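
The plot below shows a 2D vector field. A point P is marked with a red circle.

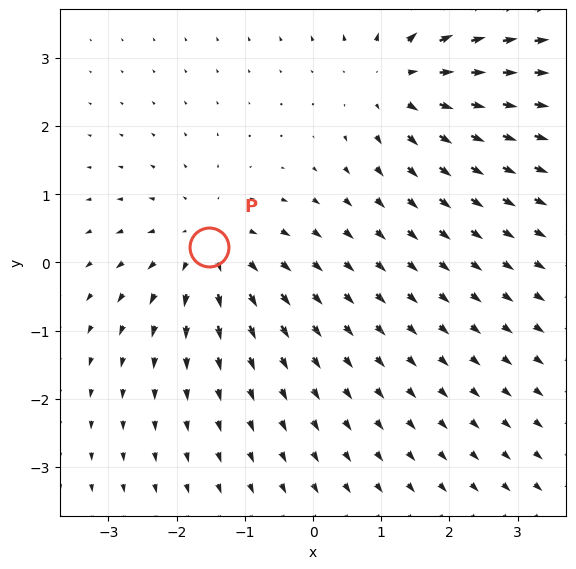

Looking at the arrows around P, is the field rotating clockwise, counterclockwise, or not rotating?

Near P at (-1.5, 0.2) the arrows show no circulation. The curl there is ≈0.

not rotating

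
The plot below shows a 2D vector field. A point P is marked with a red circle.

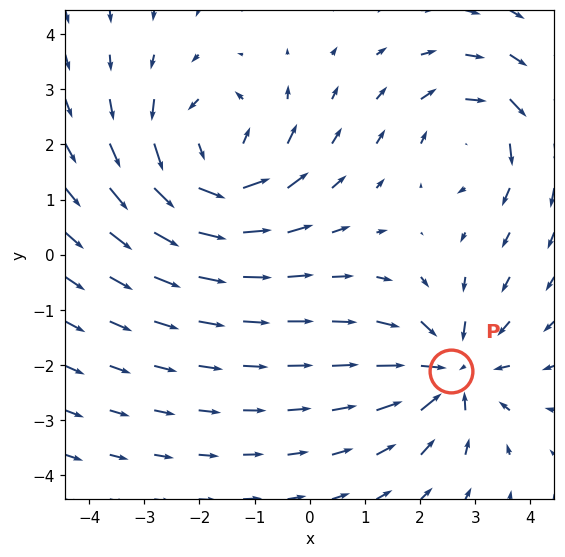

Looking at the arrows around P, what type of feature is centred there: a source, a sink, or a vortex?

sink

At P (2.6, -2.1) the arrows converge inward. Divergence about -5, curl ≈0 — negative divergence with near-zero curl is a sink.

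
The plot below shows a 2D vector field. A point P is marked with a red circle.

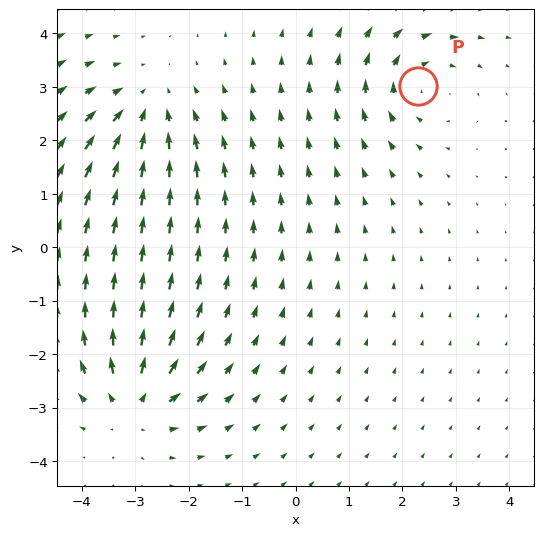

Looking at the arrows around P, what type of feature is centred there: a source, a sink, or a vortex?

vortex

At P (2.3, 3.0) the arrows circulate clockwise. Divergence ≈0, curl about -4 — near-zero divergence with nonzero curl is a vortex.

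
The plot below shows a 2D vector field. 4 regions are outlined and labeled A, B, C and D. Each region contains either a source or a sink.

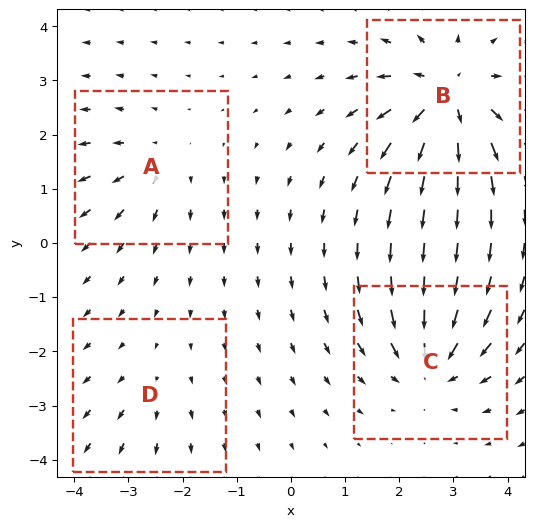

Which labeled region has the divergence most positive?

Divergence at each region's feature centre — A: about +3, B: about +7, C: about -6, D: about +2. Region B is most positive.

B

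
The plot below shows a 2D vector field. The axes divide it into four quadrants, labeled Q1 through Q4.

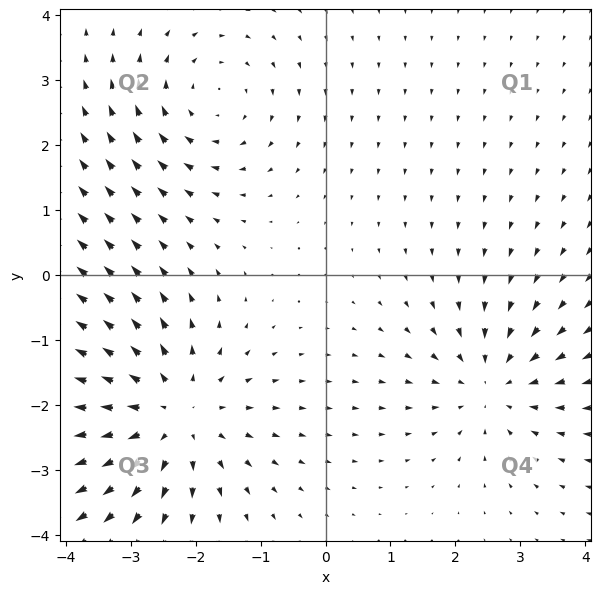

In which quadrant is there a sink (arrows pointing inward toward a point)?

The sink sits at approximately (2.6, -1.7), which lies in quadrant Q4. The divergence there is about -3, negative as expected for a sink.

Q4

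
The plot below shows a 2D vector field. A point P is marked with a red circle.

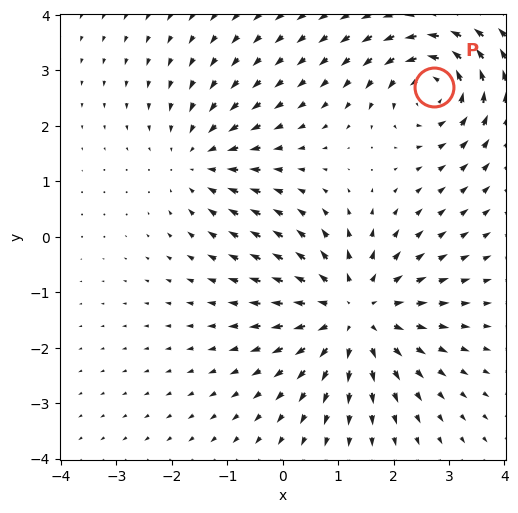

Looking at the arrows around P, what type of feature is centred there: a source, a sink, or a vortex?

vortex

At P (2.7, 2.7) the arrows circulate counterclockwise. Divergence ≈0, curl about +4 — near-zero divergence with nonzero curl is a vortex.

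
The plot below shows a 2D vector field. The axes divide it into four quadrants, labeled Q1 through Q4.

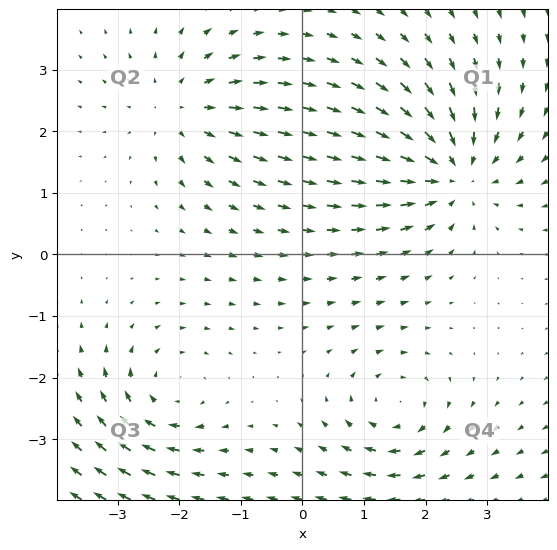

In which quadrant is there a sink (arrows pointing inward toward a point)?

Q1

The sink sits at approximately (2.4, 1.3), which lies in quadrant Q1. The divergence there is about -5, negative as expected for a sink.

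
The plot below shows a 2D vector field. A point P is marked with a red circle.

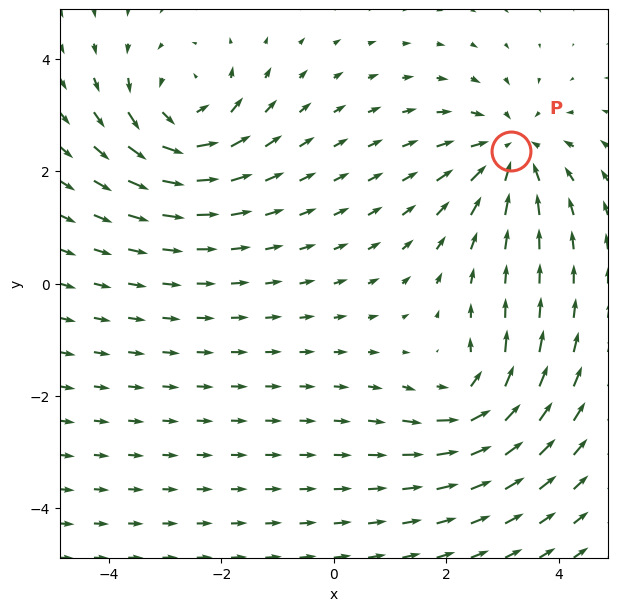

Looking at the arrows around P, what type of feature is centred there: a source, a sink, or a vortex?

At P (3.2, 2.4) the arrows converge inward. Divergence about -4, curl ≈0 — negative divergence with near-zero curl is a sink.

sink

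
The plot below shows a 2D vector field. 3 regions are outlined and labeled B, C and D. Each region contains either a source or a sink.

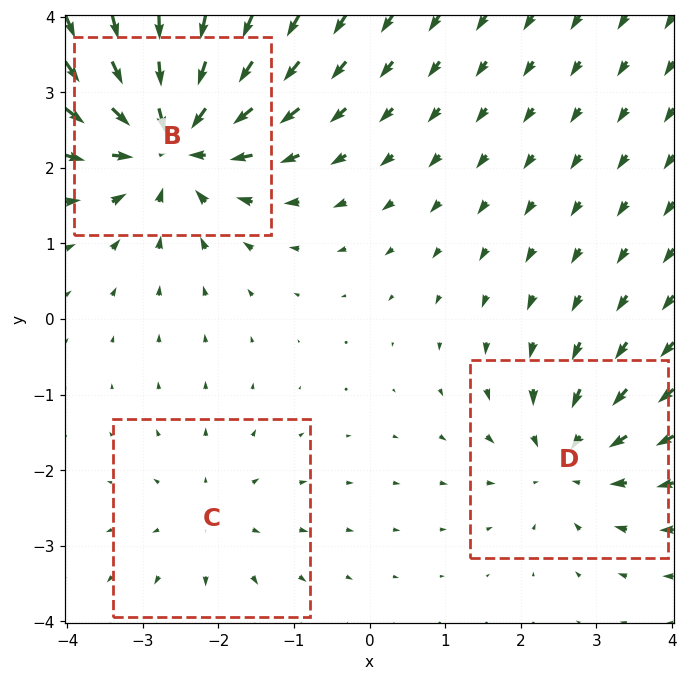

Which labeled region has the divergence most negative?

Divergence at each region's feature centre — B: about -6, C: about +2, D: about -3. Region B is most negative.

B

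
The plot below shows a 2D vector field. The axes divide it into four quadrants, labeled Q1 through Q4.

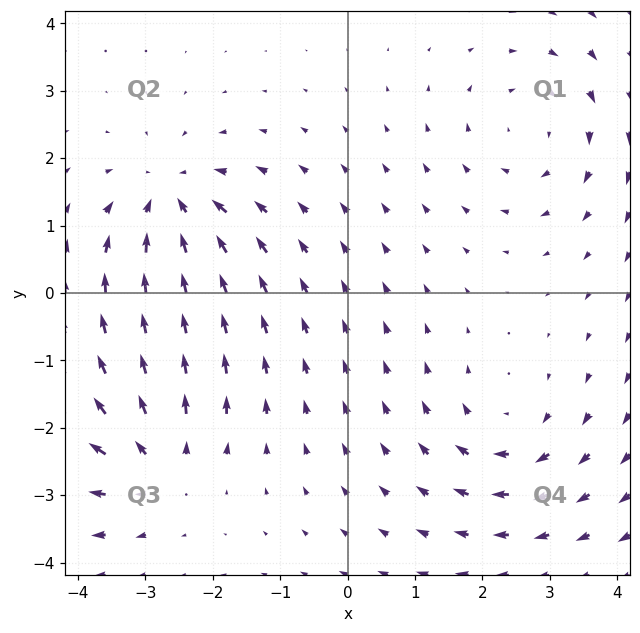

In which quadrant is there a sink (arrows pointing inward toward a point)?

The sink sits at approximately (-2.6, 1.4), which lies in quadrant Q2. The divergence there is about -5, negative as expected for a sink.

Q2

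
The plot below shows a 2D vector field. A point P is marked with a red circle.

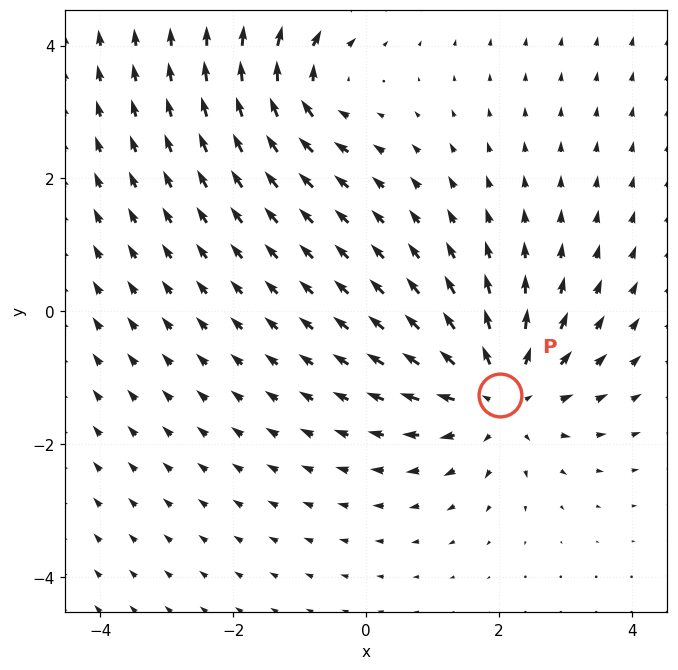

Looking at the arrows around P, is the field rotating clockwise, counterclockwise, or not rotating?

not rotating

Near P at (2.0, -1.3) the arrows show no circulation. The curl there is ≈0.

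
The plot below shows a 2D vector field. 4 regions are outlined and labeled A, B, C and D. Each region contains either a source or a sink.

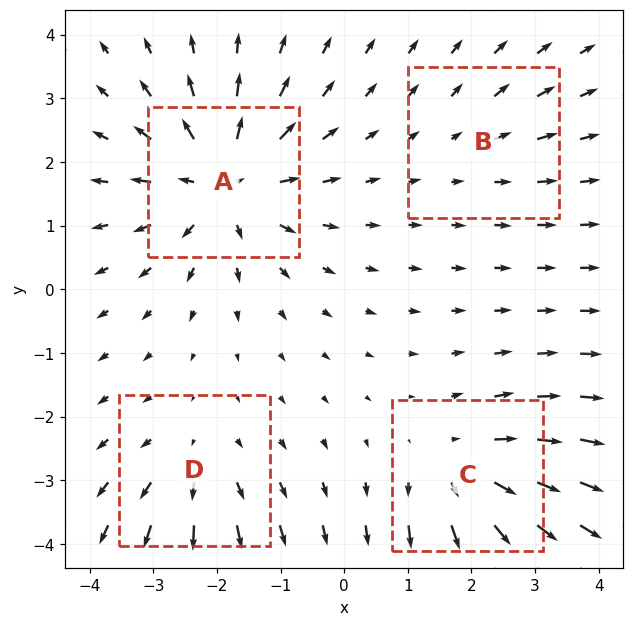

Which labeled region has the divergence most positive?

Divergence at each region's feature centre — A: about +6, B: about +2, C: about +5, D: about +3. Region A is most positive.

A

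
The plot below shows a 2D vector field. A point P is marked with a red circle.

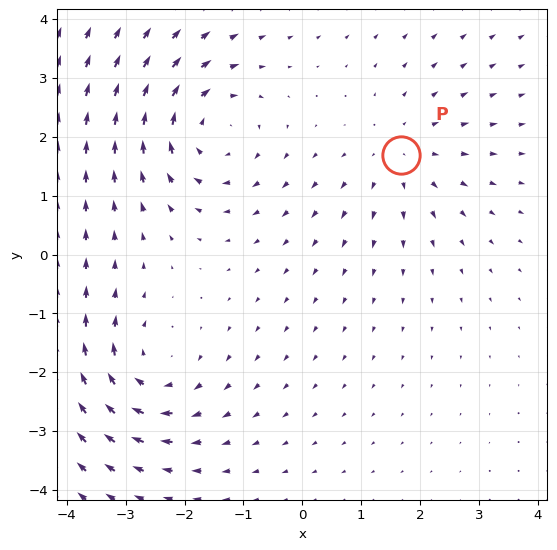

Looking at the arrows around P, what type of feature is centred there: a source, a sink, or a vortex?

At P (1.7, 1.7) the arrows spread outward. Divergence about +3, curl ≈0 — positive divergence with near-zero curl is a source.

source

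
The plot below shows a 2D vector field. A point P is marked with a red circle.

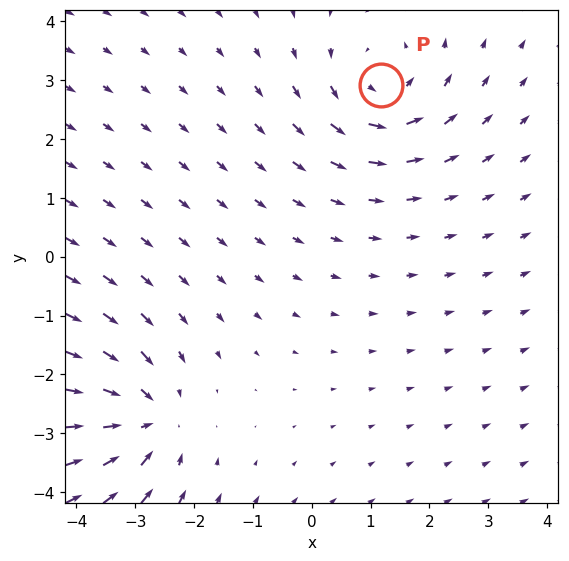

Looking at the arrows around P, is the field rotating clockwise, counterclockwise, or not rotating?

Near P at (1.2, 2.9) the arrows circulate counterclockwise. The curl (z-component) there is about +3; positive curl means counterclockwise rotation.

counterclockwise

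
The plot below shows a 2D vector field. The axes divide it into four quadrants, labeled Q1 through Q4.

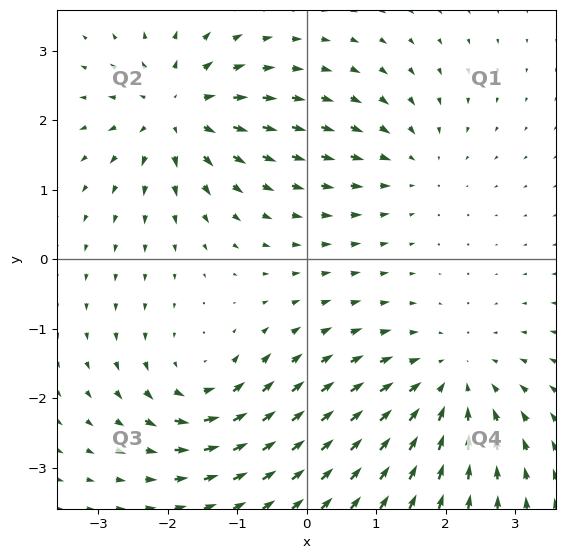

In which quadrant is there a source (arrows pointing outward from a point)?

The source sits at approximately (-1.9, 2.1), which lies in quadrant Q2. The divergence there is about +6, positive as expected for a source.

Q2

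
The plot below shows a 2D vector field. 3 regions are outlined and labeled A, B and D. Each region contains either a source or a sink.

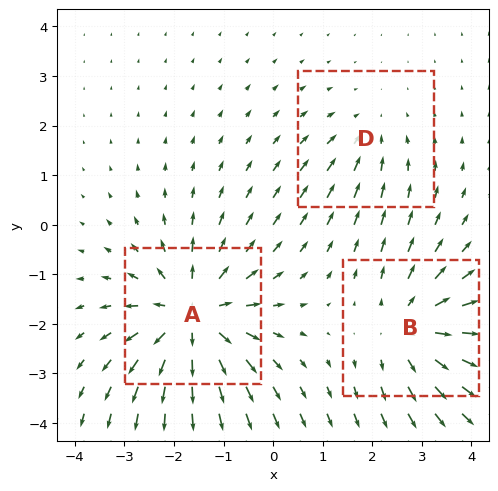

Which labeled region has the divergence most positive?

A

Divergence at each region's feature centre — A: about +5, B: about +3, D: about -2. Region A is most positive.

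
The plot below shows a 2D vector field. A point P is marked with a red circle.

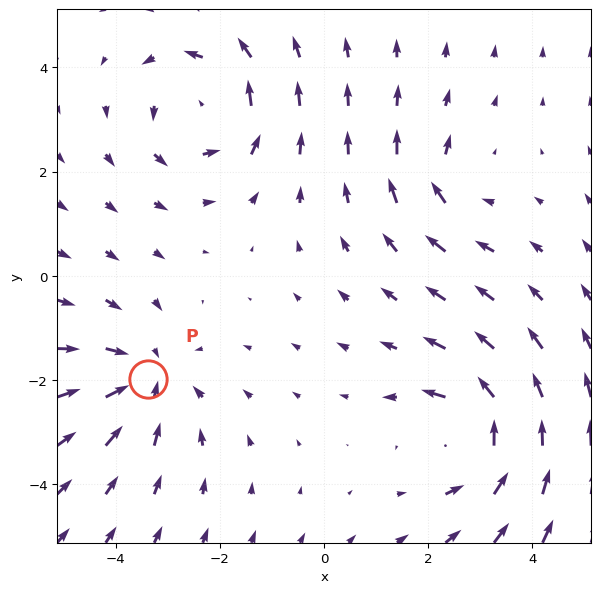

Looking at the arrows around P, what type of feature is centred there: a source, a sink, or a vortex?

sink

At P (-3.4, -2.0) the arrows converge inward. Divergence about -4, curl ≈0 — negative divergence with near-zero curl is a sink.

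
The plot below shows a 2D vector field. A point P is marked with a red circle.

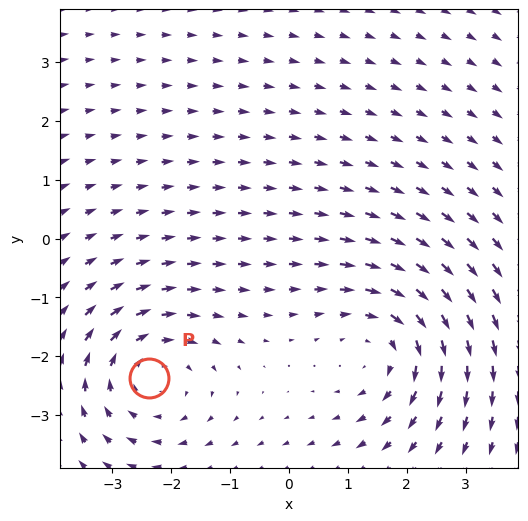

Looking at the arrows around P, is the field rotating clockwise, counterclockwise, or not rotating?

clockwise

Near P at (-2.4, -2.4) the arrows circulate clockwise. The curl (z-component) there is about -4; negative curl means clockwise rotation.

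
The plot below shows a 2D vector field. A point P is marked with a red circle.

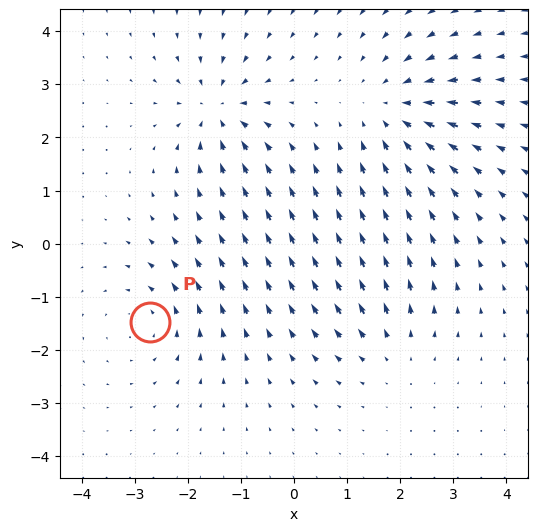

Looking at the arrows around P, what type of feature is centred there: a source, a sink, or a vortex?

At P (-2.7, -1.5) the arrows circulate counterclockwise. Divergence ≈0, curl about +3 — near-zero divergence with nonzero curl is a vortex.

vortex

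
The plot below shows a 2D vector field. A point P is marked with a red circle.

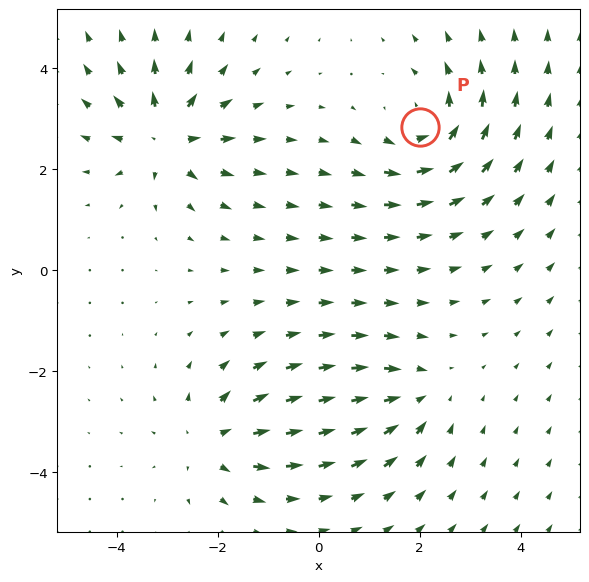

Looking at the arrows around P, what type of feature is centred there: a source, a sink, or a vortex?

At P (2.0, 2.8) the arrows circulate counterclockwise. Divergence ≈0, curl about +5 — near-zero divergence with nonzero curl is a vortex.

vortex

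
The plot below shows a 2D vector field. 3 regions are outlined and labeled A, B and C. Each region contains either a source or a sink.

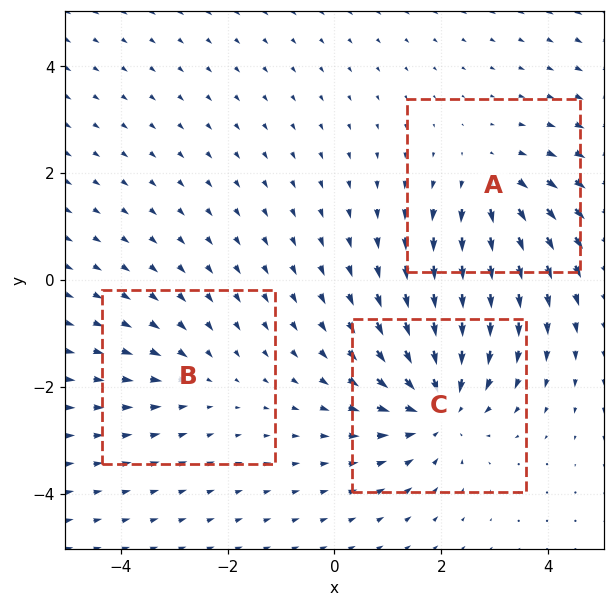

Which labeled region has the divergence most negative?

C

Divergence at each region's feature centre — A: about +3, B: about -2, C: about -4. Region C is most negative.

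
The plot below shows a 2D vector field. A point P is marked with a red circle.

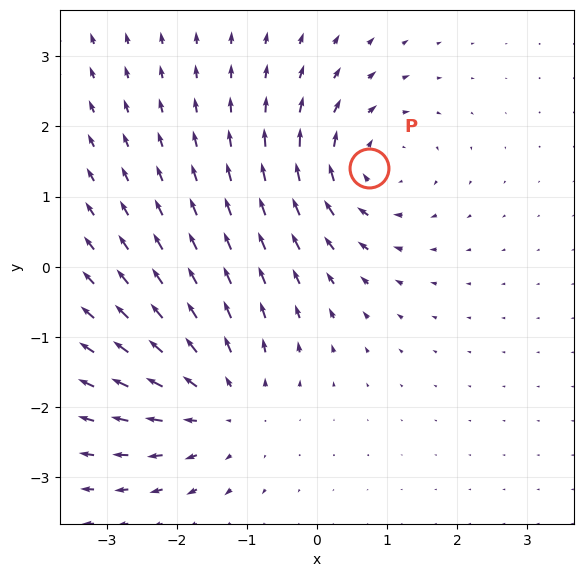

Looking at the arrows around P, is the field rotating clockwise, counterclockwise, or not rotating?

clockwise

Near P at (0.7, 1.4) the arrows circulate clockwise. The curl (z-component) there is about -4; negative curl means clockwise rotation.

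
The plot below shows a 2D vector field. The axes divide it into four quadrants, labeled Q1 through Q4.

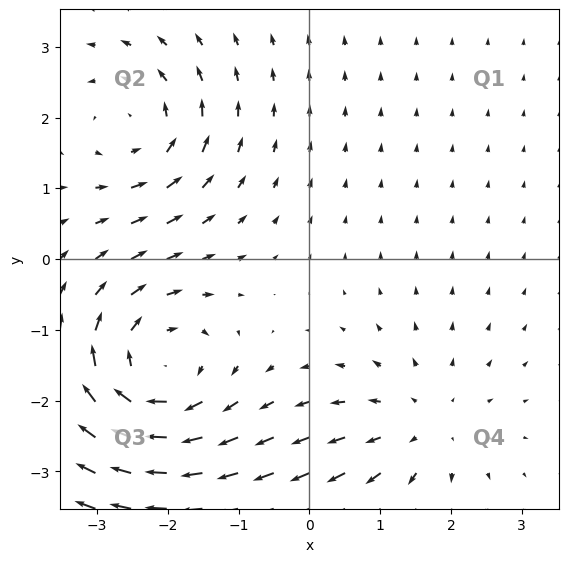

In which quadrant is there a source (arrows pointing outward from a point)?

The source sits at approximately (1.6, -2.4), which lies in quadrant Q4. The divergence there is about +3, positive as expected for a source.

Q4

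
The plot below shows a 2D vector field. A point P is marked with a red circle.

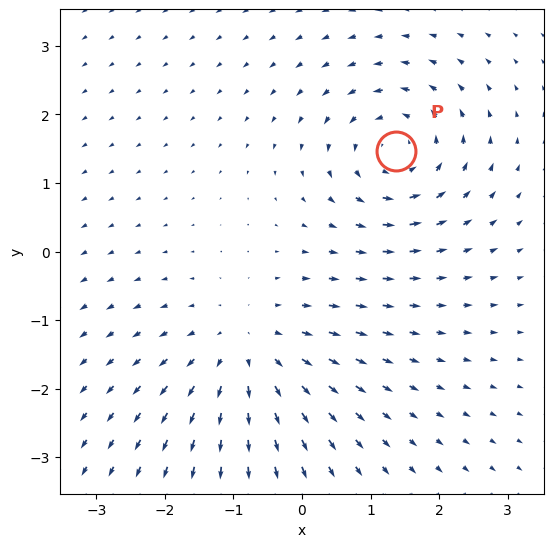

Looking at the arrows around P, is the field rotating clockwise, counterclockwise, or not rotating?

counterclockwise

Near P at (1.4, 1.5) the arrows circulate counterclockwise. The curl (z-component) there is about +4; positive curl means counterclockwise rotation.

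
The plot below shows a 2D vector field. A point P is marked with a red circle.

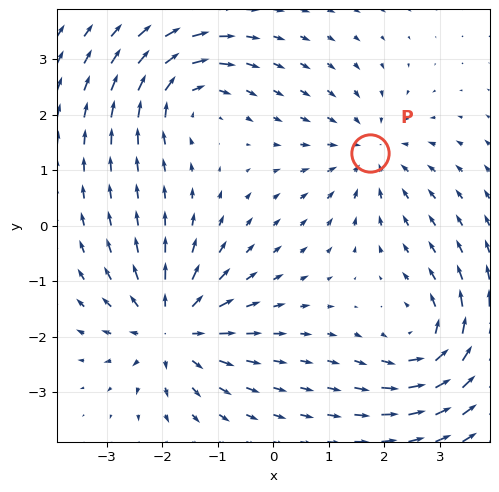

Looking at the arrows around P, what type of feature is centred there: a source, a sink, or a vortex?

At P (1.7, 1.3) the arrows converge inward. Divergence about -4, curl ≈0 — negative divergence with near-zero curl is a sink.

sink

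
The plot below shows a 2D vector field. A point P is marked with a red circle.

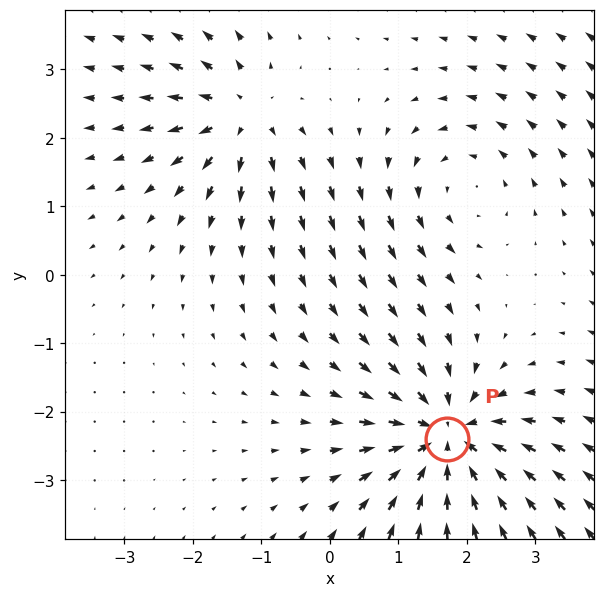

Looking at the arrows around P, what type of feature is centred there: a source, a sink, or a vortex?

sink

At P (1.7, -2.4) the arrows converge inward. Divergence about -6, curl ≈0 — negative divergence with near-zero curl is a sink.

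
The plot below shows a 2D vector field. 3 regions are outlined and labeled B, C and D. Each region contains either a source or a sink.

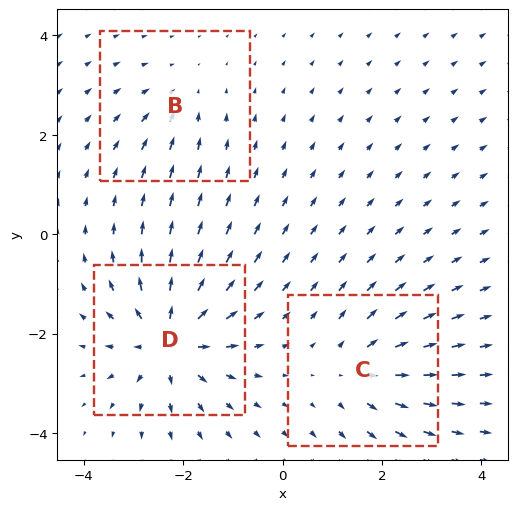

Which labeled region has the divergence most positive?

D

Divergence at each region's feature centre — B: about -2, C: about +3, D: about +6. Region D is most positive.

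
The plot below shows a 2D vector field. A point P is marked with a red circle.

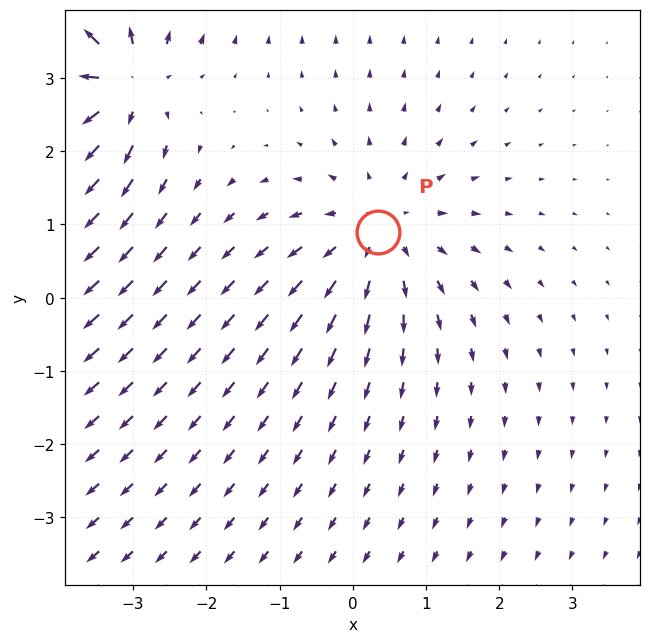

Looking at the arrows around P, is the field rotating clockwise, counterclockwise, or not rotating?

Near P at (0.3, 0.9) the arrows show no circulation. The curl there is ≈0.

not rotating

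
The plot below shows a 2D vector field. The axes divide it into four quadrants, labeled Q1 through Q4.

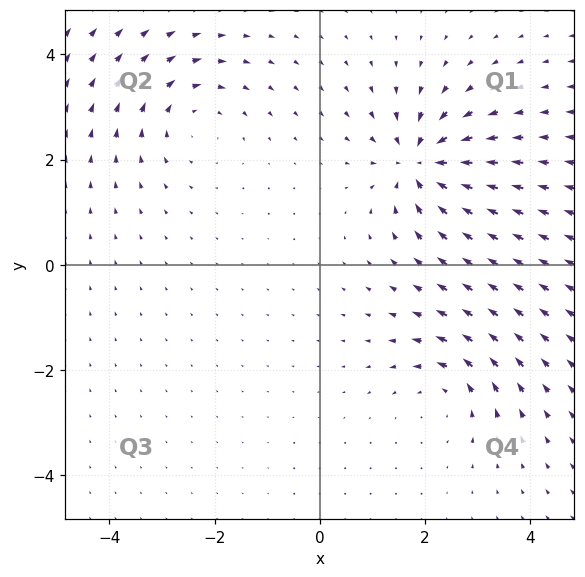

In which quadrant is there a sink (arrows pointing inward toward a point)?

The sink sits at approximately (1.9, 1.9), which lies in quadrant Q1. The divergence there is about -6, negative as expected for a sink.

Q1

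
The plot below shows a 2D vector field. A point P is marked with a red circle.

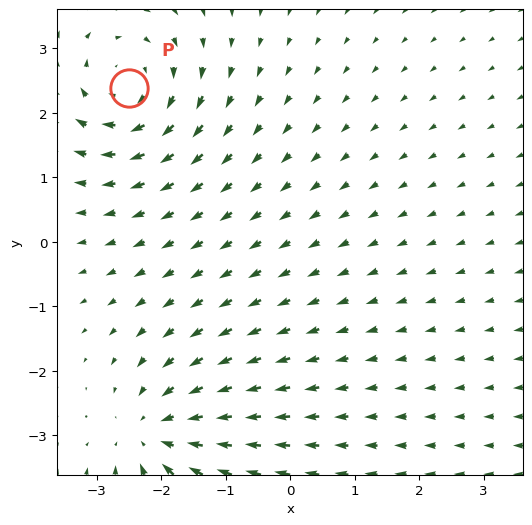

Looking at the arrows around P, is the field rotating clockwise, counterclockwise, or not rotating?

clockwise

Near P at (-2.5, 2.4) the arrows circulate clockwise. The curl (z-component) there is about -3; negative curl means clockwise rotation.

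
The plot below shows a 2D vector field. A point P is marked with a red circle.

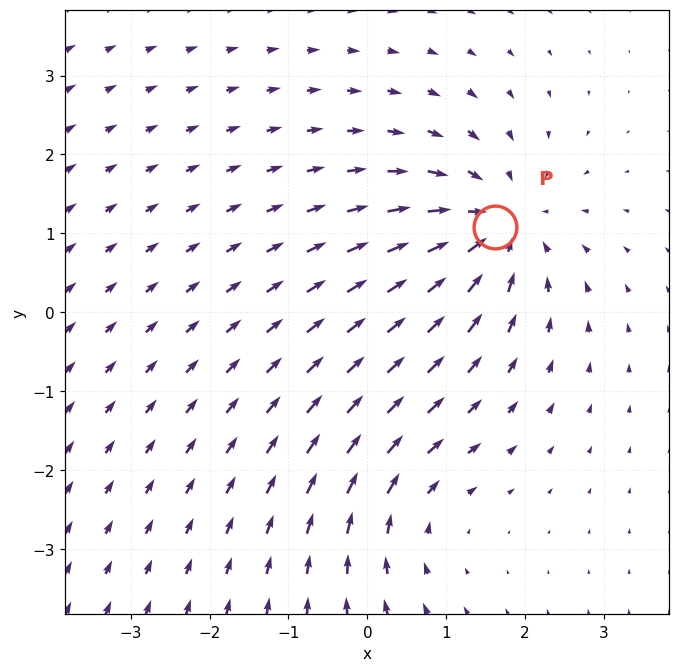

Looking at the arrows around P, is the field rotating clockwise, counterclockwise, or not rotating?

Near P at (1.6, 1.1) the arrows show no circulation. The curl there is ≈0.

not rotating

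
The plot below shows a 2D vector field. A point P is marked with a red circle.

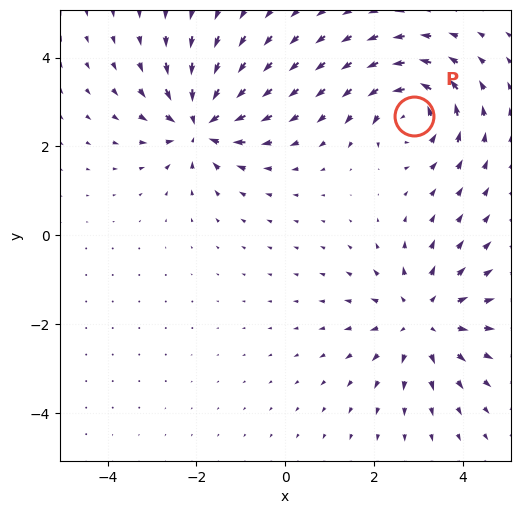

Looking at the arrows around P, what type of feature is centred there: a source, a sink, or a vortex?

At P (2.9, 2.7) the arrows circulate counterclockwise. Divergence ≈0, curl about +6 — near-zero divergence with nonzero curl is a vortex.

vortex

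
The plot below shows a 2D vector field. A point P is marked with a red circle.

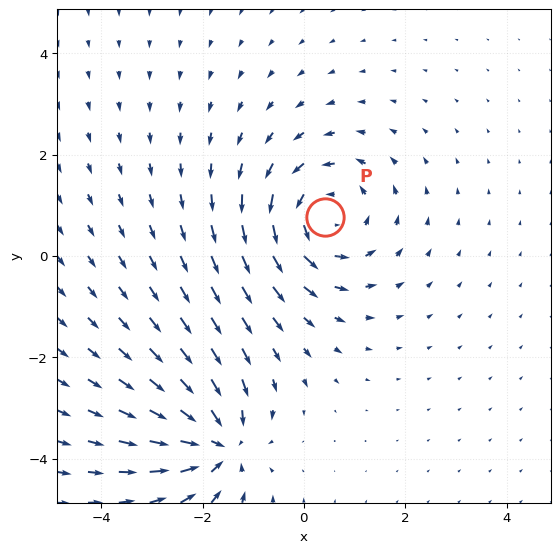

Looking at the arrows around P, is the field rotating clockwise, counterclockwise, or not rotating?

counterclockwise

Near P at (0.4, 0.8) the arrows circulate counterclockwise. The curl (z-component) there is about +4; positive curl means counterclockwise rotation.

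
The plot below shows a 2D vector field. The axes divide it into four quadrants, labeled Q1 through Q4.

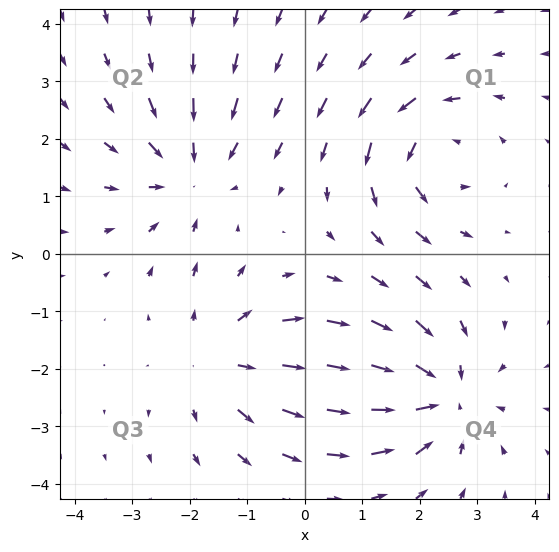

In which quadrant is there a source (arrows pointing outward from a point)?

The source sits at approximately (-1.4, -1.8), which lies in quadrant Q3. The divergence there is about +4, positive as expected for a source.

Q3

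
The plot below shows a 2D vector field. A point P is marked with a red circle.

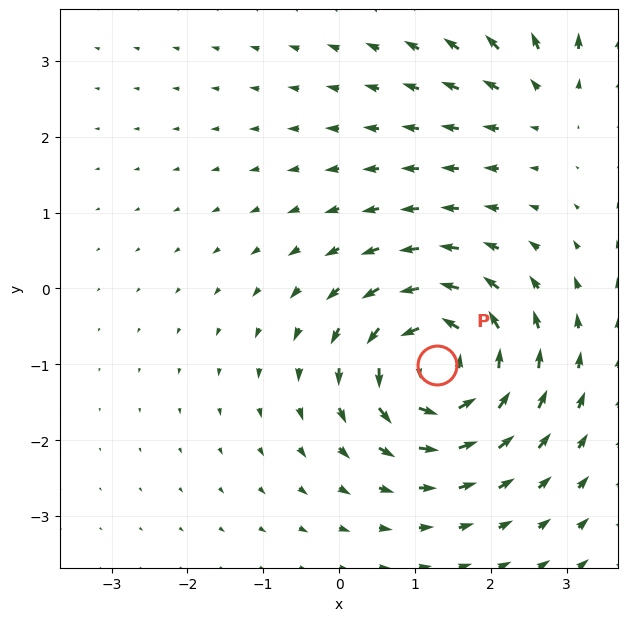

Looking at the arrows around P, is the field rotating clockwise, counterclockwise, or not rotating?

counterclockwise

Near P at (1.3, -1.0) the arrows circulate counterclockwise. The curl (z-component) there is about +7; positive curl means counterclockwise rotation.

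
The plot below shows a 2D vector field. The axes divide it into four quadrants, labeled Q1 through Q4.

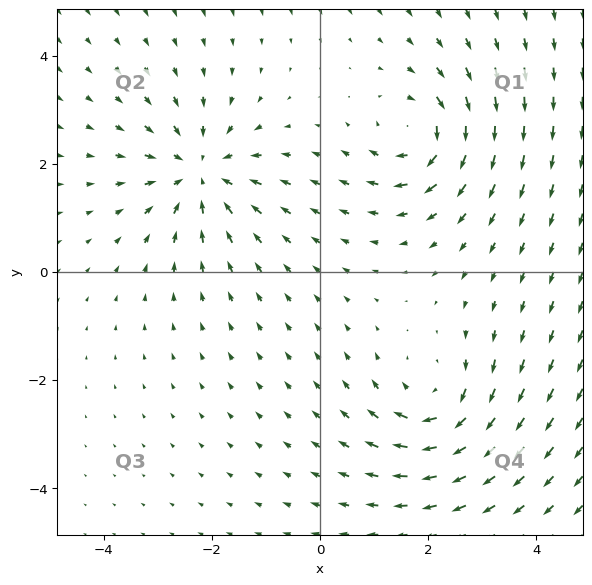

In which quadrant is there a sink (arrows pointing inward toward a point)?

The sink sits at approximately (-2.2, 1.8), which lies in quadrant Q2. The divergence there is about -5, negative as expected for a sink.

Q2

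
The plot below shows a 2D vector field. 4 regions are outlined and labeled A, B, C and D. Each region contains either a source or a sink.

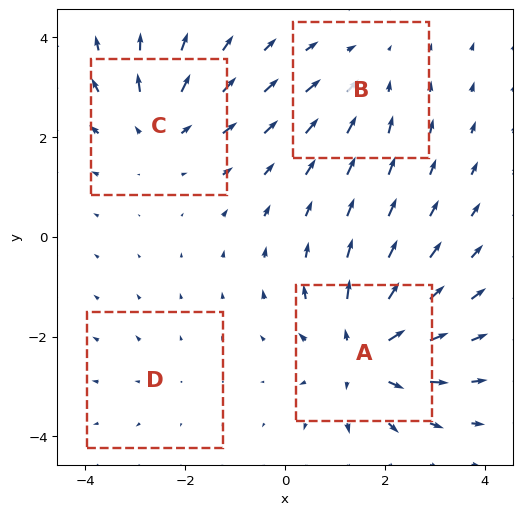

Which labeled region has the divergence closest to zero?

D

Divergence at each region's feature centre — A: about +7, B: about -3, C: about +5, D: about +2. Region D is closest to zero.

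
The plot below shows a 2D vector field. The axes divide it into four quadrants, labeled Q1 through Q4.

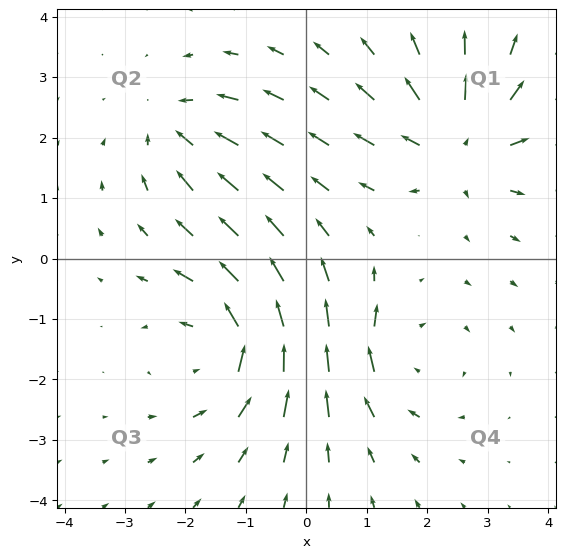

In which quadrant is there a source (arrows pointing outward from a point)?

Q1

The source sits at approximately (2.5, 1.9), which lies in quadrant Q1. The divergence there is about +4, positive as expected for a source.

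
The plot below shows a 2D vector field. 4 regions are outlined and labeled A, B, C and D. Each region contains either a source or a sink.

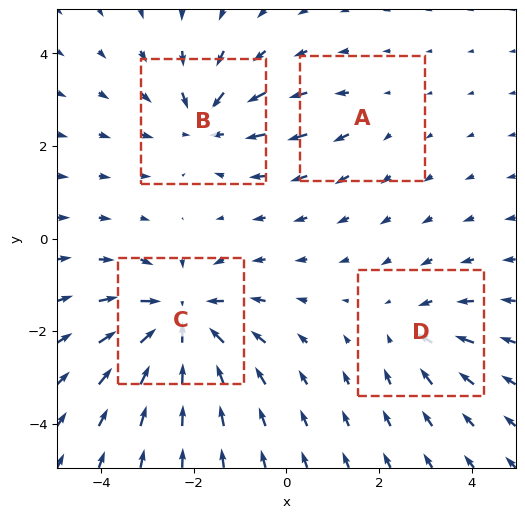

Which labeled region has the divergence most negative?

C

Divergence at each region's feature centre — A: about +2, B: about -4, C: about -6, D: about -3. Region C is most negative.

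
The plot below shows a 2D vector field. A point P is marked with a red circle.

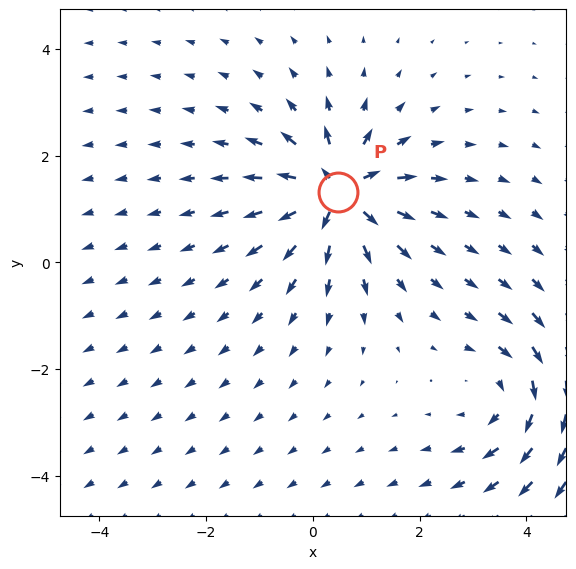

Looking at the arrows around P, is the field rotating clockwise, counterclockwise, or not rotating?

Near P at (0.5, 1.3) the arrows show no circulation. The curl there is ≈0.

not rotating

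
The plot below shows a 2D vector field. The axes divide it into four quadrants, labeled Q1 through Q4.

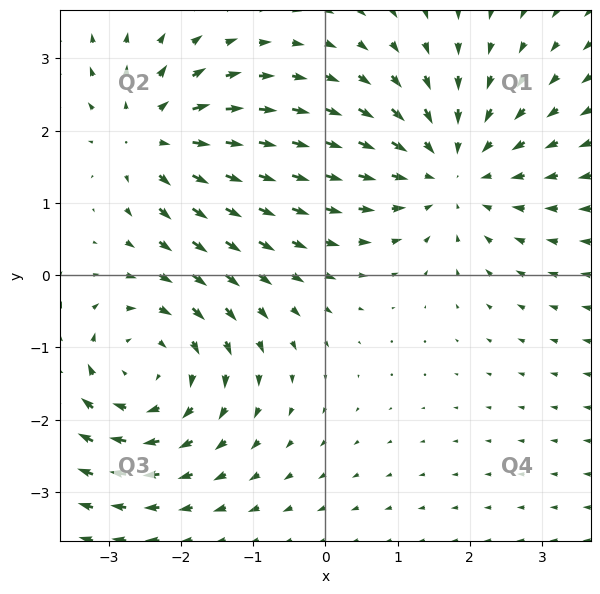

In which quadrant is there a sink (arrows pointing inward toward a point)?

Q1

The sink sits at approximately (1.7, 1.4), which lies in quadrant Q1. The divergence there is about -3, negative as expected for a sink.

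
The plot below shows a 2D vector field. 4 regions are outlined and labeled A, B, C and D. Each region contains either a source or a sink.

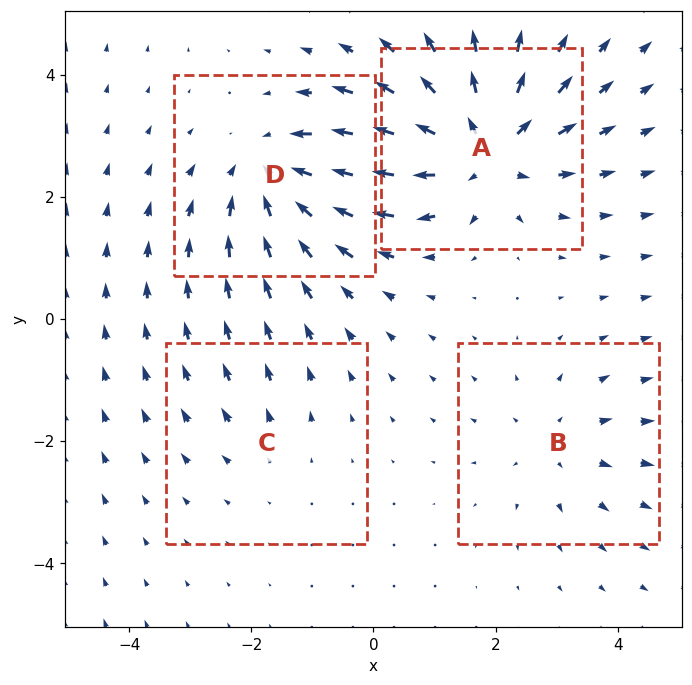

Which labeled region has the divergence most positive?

Divergence at each region's feature centre — A: about +7, B: about +3, C: about +2, D: about -5. Region A is most positive.

A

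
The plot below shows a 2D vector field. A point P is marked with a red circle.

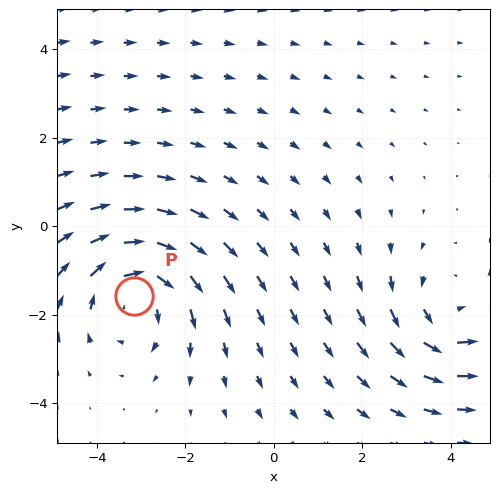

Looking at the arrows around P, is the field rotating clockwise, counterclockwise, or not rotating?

Near P at (-3.2, -1.6) the arrows circulate clockwise. The curl (z-component) there is about -4; negative curl means clockwise rotation.

clockwise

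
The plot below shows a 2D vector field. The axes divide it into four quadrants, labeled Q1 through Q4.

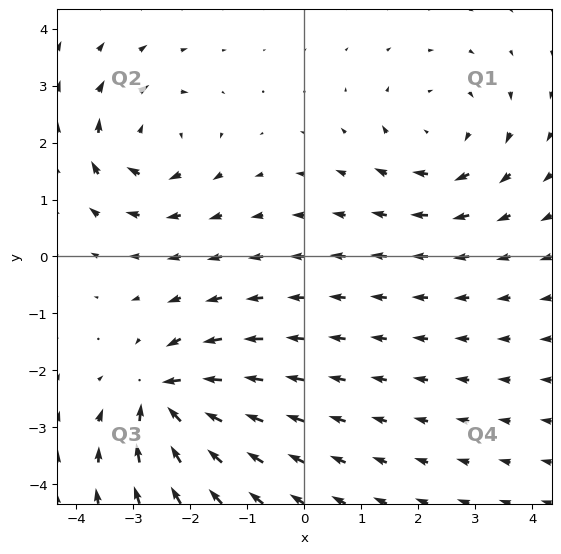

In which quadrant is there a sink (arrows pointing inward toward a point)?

The sink sits at approximately (-2.5, -2.5), which lies in quadrant Q3. The divergence there is about -7, negative as expected for a sink.

Q3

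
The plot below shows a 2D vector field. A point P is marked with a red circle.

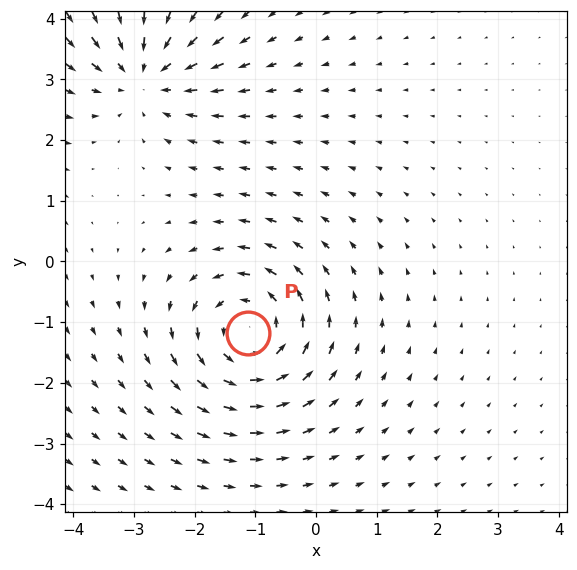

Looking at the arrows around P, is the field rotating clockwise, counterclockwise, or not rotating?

counterclockwise

Near P at (-1.1, -1.2) the arrows circulate counterclockwise. The curl (z-component) there is about +5; positive curl means counterclockwise rotation.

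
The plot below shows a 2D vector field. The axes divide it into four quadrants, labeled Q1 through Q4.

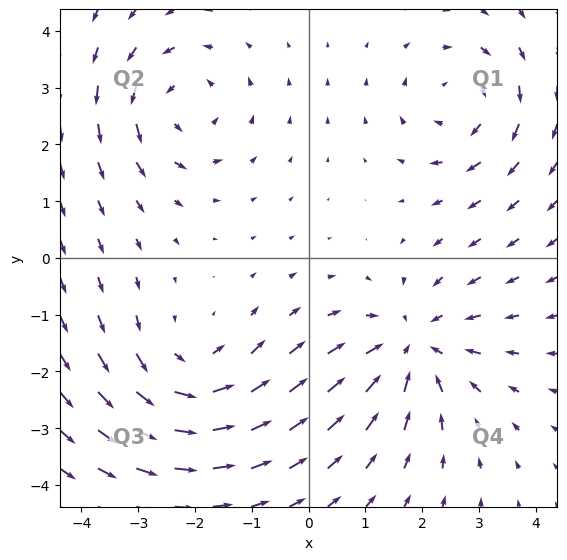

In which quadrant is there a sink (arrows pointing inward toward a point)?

Q4

The sink sits at approximately (1.8, -1.6), which lies in quadrant Q4. The divergence there is about -4, negative as expected for a sink.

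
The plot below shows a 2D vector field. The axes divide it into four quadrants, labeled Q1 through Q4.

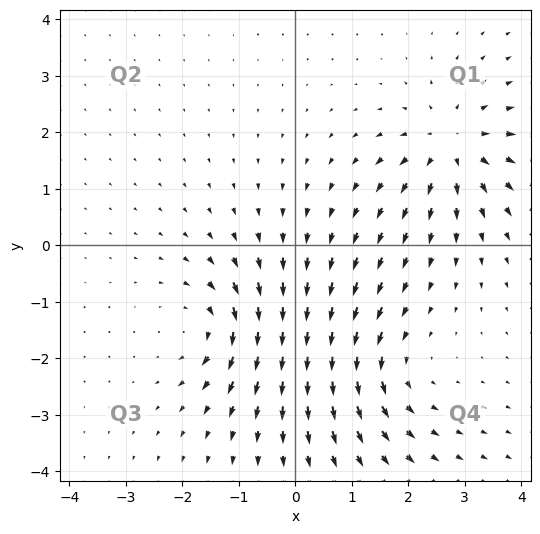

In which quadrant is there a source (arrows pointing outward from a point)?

The source sits at approximately (2.8, 1.8), which lies in quadrant Q1. The divergence there is about +5, positive as expected for a source.

Q1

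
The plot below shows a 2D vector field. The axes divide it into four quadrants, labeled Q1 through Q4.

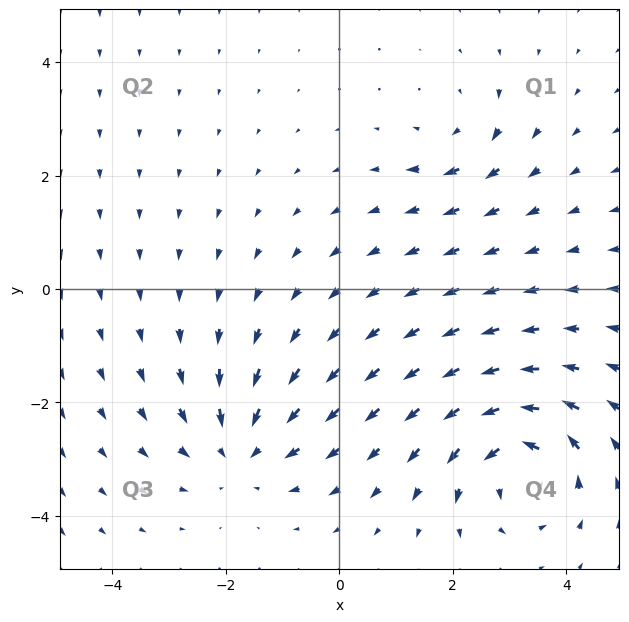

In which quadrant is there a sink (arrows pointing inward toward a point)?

Q3

The sink sits at approximately (-1.7, -2.8), which lies in quadrant Q3. The divergence there is about -3, negative as expected for a sink.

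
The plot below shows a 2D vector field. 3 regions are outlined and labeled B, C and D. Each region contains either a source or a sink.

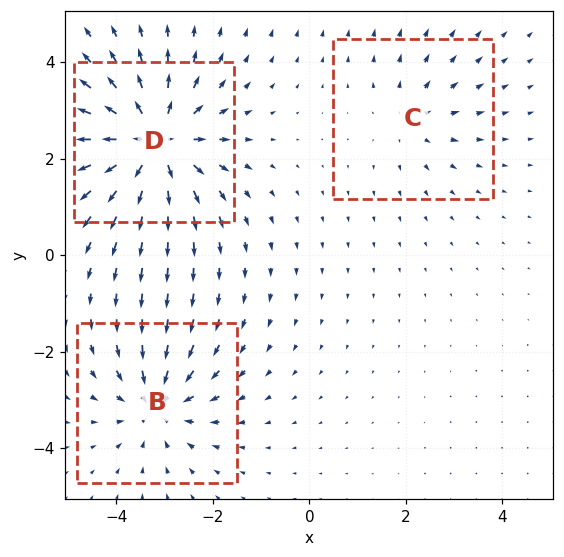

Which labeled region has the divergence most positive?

D

Divergence at each region's feature centre — B: about -4, C: about +2, D: about +5. Region D is most positive.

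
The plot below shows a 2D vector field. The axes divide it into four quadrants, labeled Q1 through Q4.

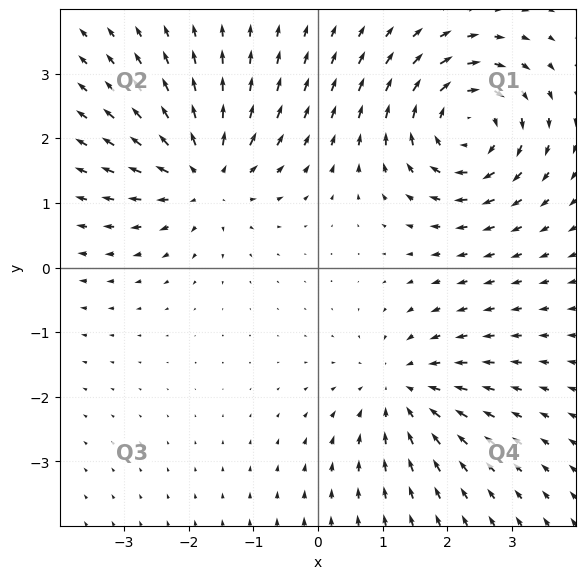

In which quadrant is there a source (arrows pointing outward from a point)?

Q2

The source sits at approximately (-1.8, 1.4), which lies in quadrant Q2. The divergence there is about +5, positive as expected for a source.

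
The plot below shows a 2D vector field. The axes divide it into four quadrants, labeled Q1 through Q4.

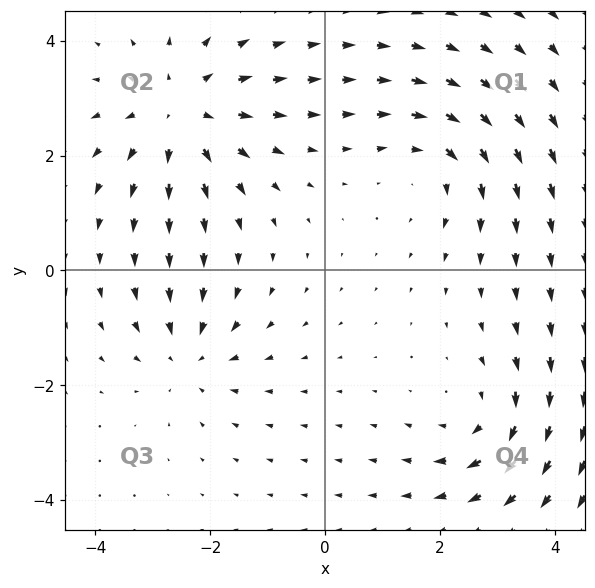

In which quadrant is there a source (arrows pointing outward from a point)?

The source sits at approximately (-2.5, 2.8), which lies in quadrant Q2. The divergence there is about +4, positive as expected for a source.

Q2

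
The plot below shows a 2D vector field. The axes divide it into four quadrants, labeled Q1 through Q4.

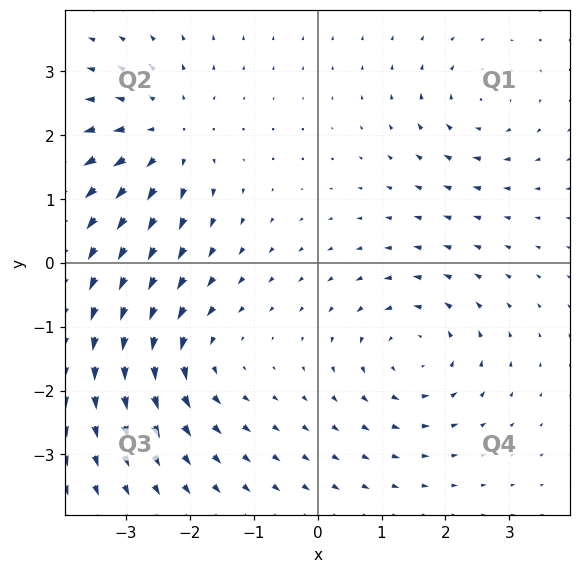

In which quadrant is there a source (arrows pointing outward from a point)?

Q2

The source sits at approximately (-2.4, 2.0), which lies in quadrant Q2. The divergence there is about +5, positive as expected for a source.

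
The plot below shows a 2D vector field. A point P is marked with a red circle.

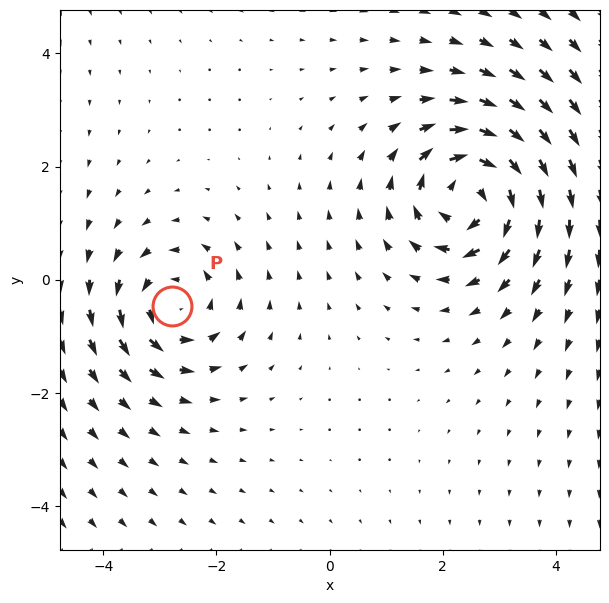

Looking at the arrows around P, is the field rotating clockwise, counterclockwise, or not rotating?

Near P at (-2.8, -0.5) the arrows circulate counterclockwise. The curl (z-component) there is about +4; positive curl means counterclockwise rotation.

counterclockwise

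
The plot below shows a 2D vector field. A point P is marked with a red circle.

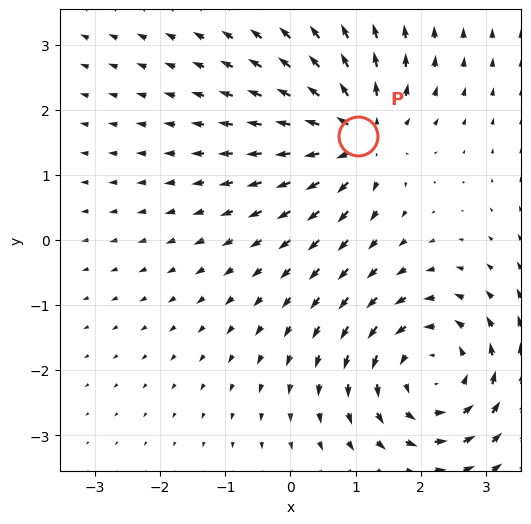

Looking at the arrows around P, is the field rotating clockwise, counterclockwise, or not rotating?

not rotating

Near P at (1.0, 1.6) the arrows show no circulation. The curl there is ≈0.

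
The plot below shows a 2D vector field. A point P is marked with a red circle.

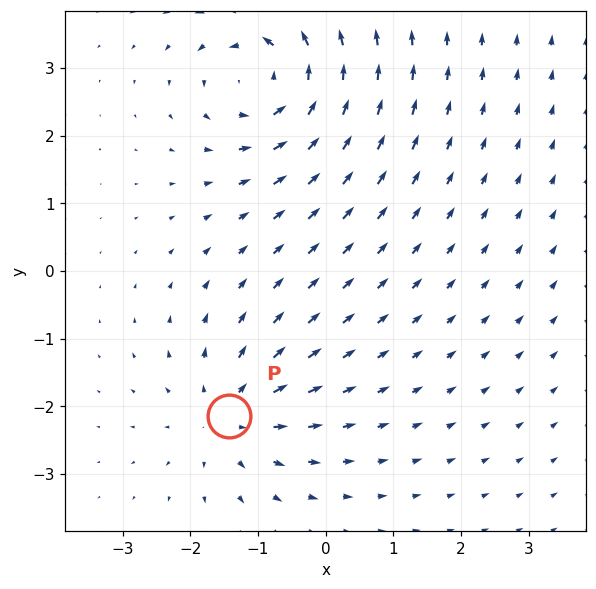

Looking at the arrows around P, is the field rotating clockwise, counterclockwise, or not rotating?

not rotating

Near P at (-1.4, -2.1) the arrows show no circulation. The curl there is ≈0.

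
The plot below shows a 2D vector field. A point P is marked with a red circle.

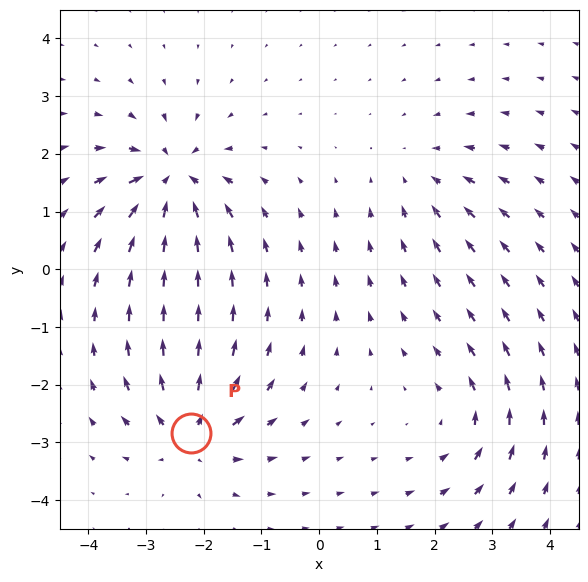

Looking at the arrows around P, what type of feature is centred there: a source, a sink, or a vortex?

source

At P (-2.2, -2.8) the arrows spread outward. Divergence about +5, curl ≈0 — positive divergence with near-zero curl is a source.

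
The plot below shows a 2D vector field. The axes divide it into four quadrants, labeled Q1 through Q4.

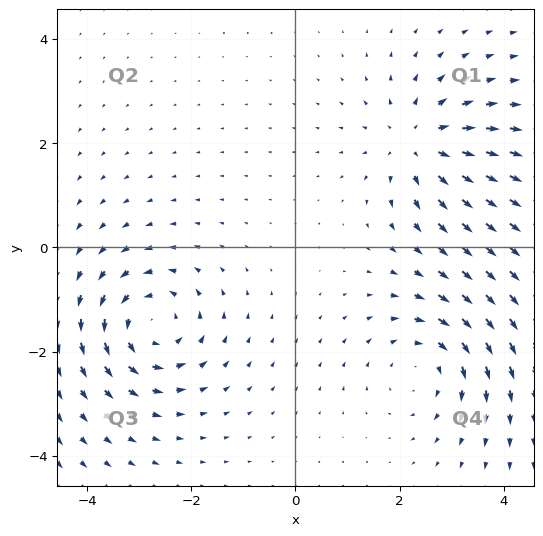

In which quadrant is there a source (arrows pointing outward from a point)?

Q1

The source sits at approximately (2.4, 2.0), which lies in quadrant Q1. The divergence there is about +5, positive as expected for a source.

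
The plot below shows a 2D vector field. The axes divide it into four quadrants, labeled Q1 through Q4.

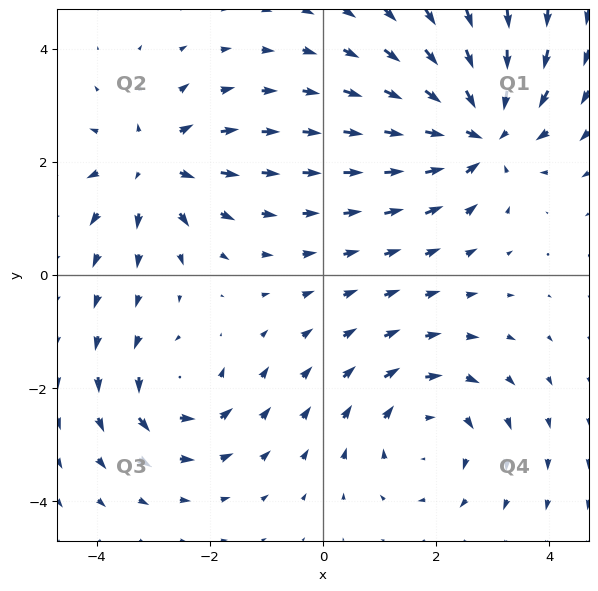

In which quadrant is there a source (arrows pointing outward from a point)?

Q2

The source sits at approximately (-3.0, 2.0), which lies in quadrant Q2. The divergence there is about +4, positive as expected for a source.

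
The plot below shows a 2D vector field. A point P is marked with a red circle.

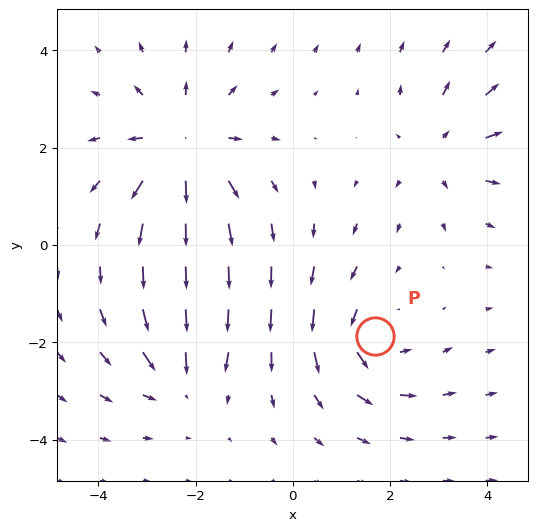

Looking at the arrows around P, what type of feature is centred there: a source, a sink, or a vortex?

At P (1.7, -1.9) the arrows circulate counterclockwise. Divergence ≈0, curl about +4 — near-zero divergence with nonzero curl is a vortex.

vortex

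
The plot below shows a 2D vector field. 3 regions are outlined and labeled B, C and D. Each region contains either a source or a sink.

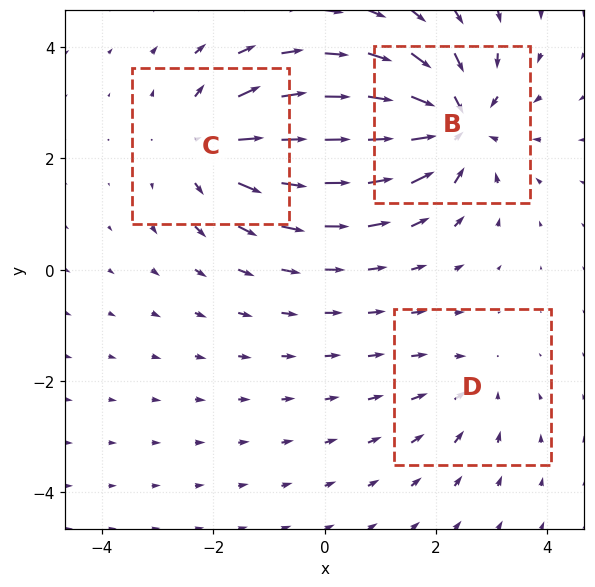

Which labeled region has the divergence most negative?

B

Divergence at each region's feature centre — B: about -5, C: about +3, D: about -2. Region B is most negative.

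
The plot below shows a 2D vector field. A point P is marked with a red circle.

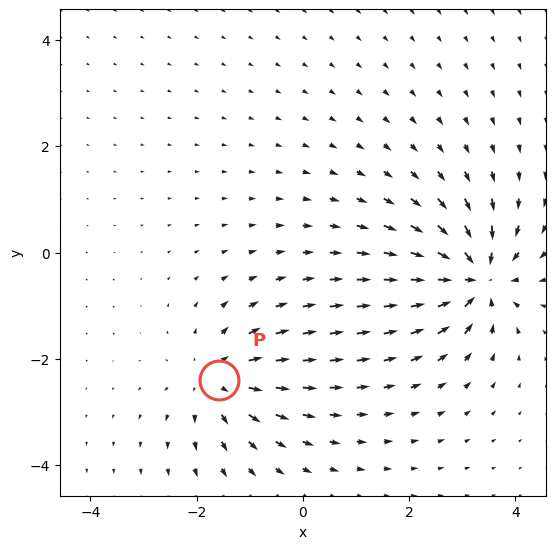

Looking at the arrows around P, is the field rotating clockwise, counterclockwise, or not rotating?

Near P at (-1.6, -2.4) the arrows show no circulation. The curl there is ≈0.

not rotating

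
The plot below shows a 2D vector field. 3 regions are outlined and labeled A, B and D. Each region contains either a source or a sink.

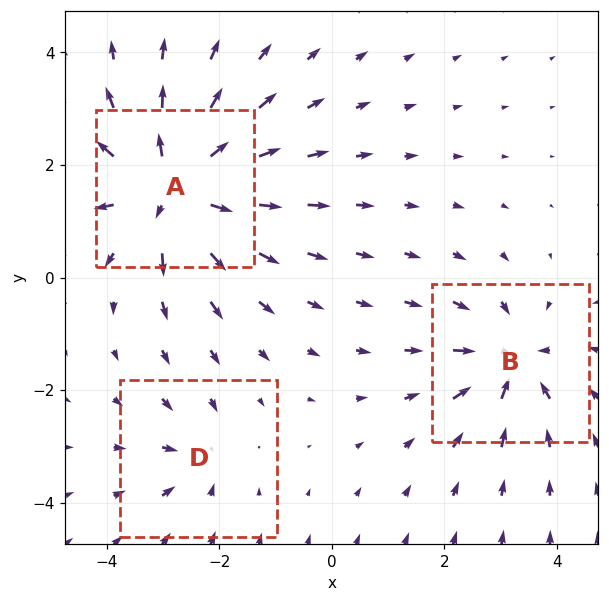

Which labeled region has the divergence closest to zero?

D

Divergence at each region's feature centre — A: about +6, B: about -4, D: about -2. Region D is closest to zero.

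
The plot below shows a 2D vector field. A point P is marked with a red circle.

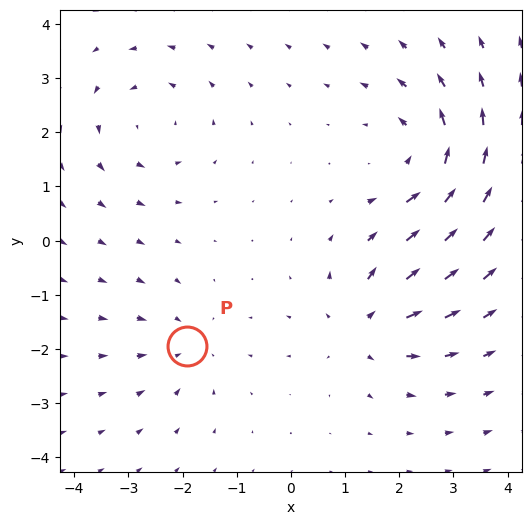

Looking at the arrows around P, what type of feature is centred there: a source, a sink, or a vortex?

At P (-1.9, -1.9) the arrows converge inward. Divergence about -3, curl ≈0 — negative divergence with near-zero curl is a sink.

sink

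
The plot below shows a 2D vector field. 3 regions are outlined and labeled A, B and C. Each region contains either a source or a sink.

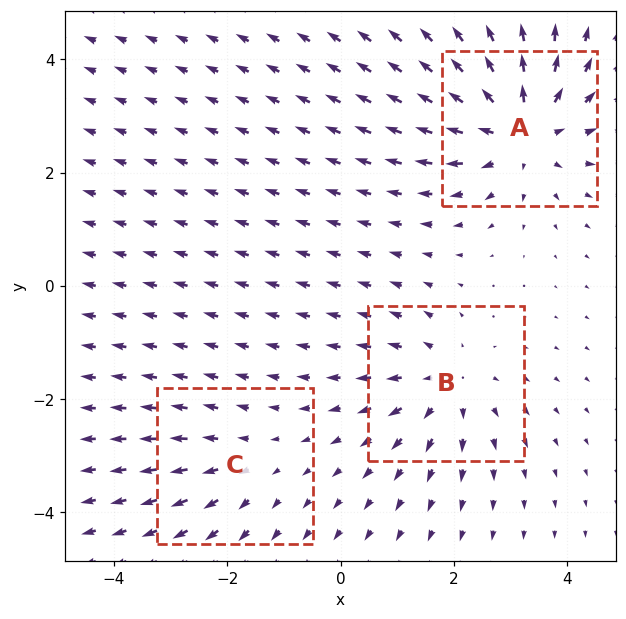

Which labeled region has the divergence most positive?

Divergence at each region's feature centre — A: about +5, B: about +3, C: about +2. Region A is most positive.

A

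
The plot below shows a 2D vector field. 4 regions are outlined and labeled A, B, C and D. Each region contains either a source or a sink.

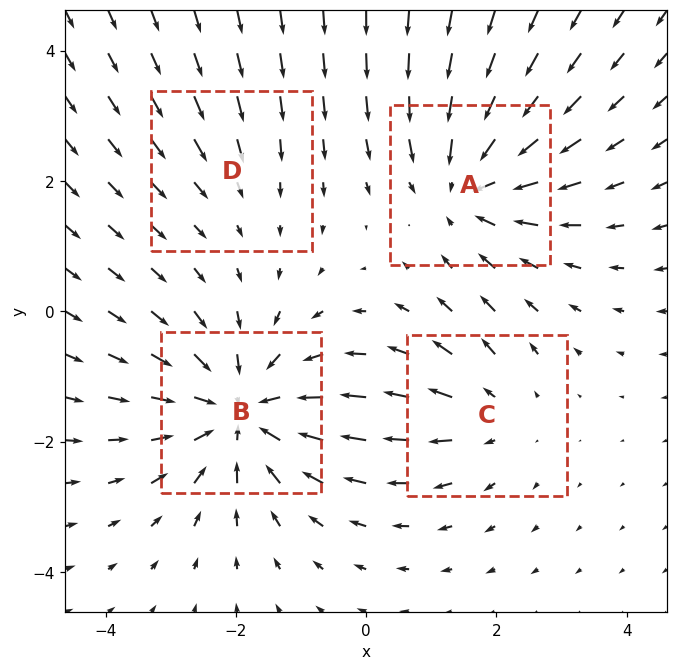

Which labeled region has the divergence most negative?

Divergence at each region's feature centre — A: about -4, B: about -5, C: about +3, D: about -2. Region B is most negative.

B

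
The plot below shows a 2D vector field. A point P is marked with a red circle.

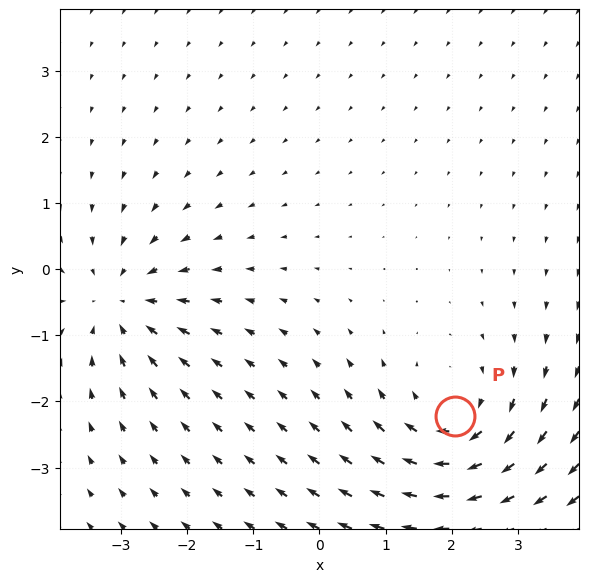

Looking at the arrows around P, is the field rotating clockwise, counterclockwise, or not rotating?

Near P at (2.0, -2.2) the arrows circulate clockwise. The curl (z-component) there is about -3; negative curl means clockwise rotation.

clockwise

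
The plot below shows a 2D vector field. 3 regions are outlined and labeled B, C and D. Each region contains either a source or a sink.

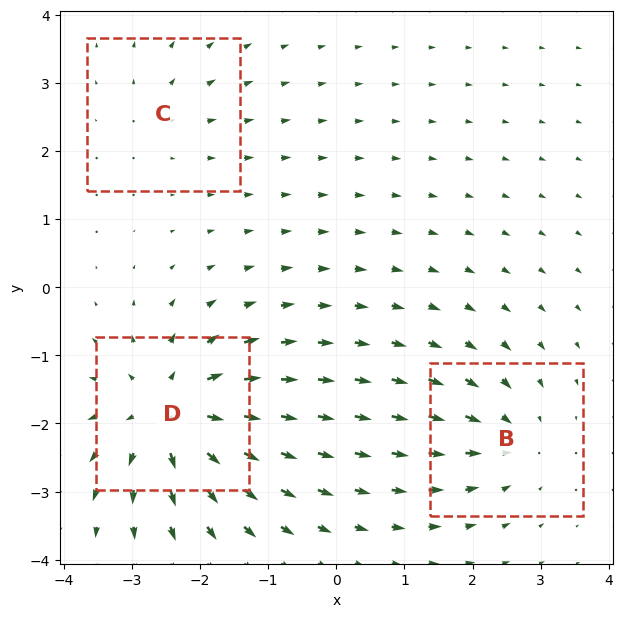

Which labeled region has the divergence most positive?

Divergence at each region's feature centre — B: about -4, C: about +2, D: about +6. Region D is most positive.

D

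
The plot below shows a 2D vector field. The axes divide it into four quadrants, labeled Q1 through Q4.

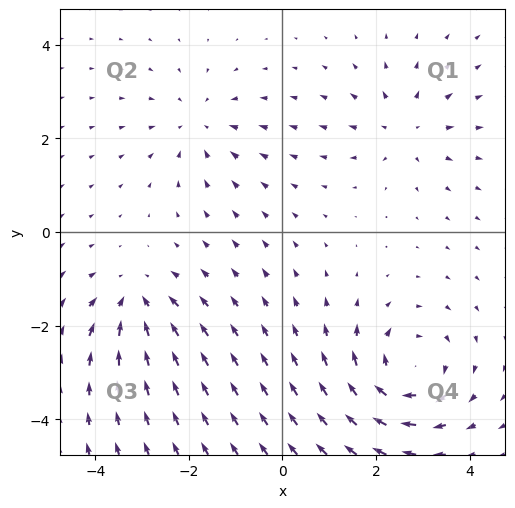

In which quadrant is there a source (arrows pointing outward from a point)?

Q1

The source sits at approximately (2.6, 2.2), which lies in quadrant Q1. The divergence there is about +3, positive as expected for a source.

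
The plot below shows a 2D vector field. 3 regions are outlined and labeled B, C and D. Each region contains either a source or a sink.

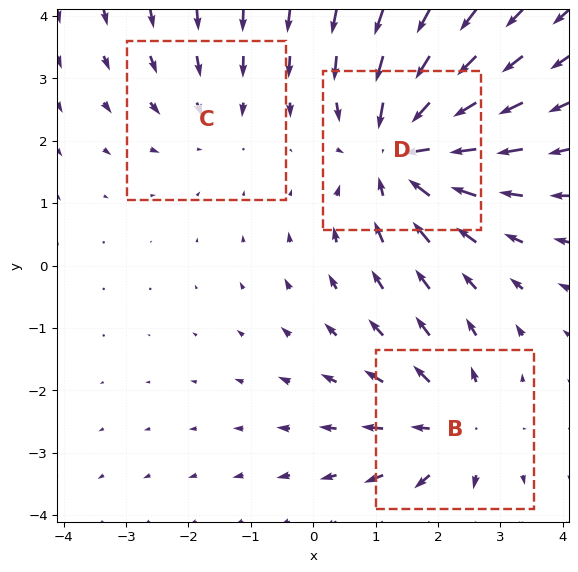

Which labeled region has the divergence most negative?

D

Divergence at each region's feature centre — B: about +3, C: about -2, D: about -4. Region D is most negative.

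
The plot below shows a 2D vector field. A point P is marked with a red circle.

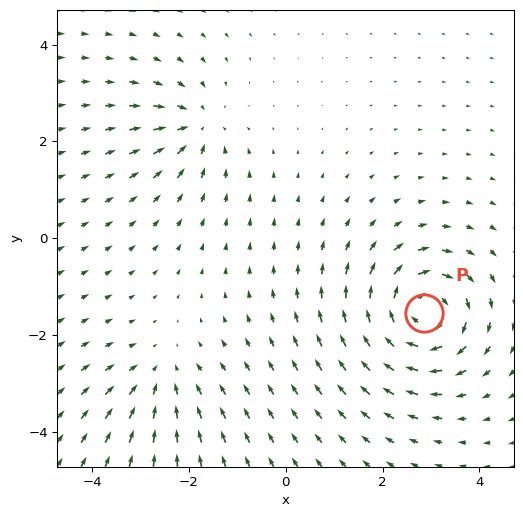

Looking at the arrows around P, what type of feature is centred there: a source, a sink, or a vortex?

vortex

At P (2.9, -1.6) the arrows circulate clockwise. Divergence ≈0, curl about -6 — near-zero divergence with nonzero curl is a vortex.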